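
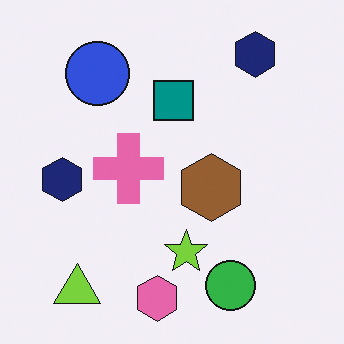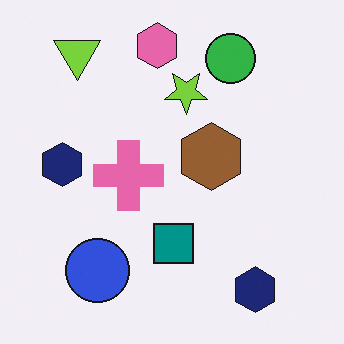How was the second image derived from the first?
It was flipped vertically (top ↔ bottom).

The pink hexagon is in the bottom of the first image and the top of the second — shapes on opposite sides of the horizontal midline have swapped in a mirror flip.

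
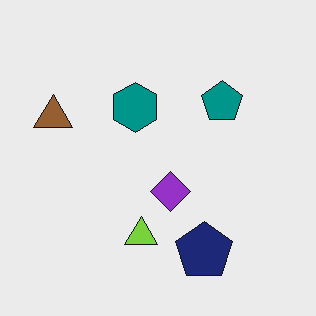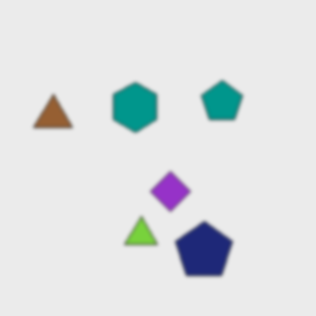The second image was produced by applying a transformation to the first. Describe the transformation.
The transformation is: lightly blurred.

Shape edges and outlines are uniformly softened across the whole image.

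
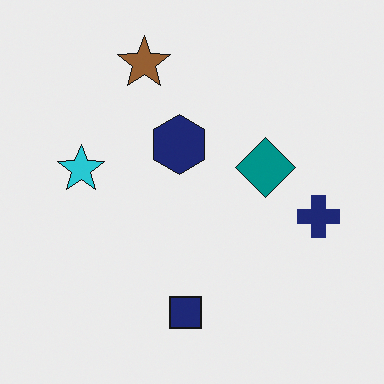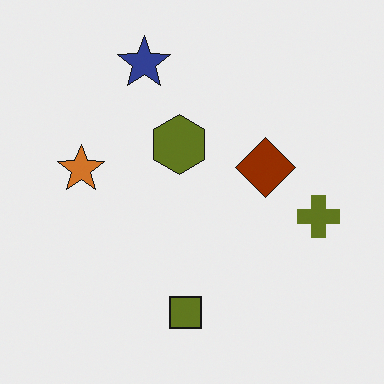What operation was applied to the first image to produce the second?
Hue-shifted through roughly half the color wheel.

Every shape's color has rotated by the same amount around the hue wheel — a uniform hue shift.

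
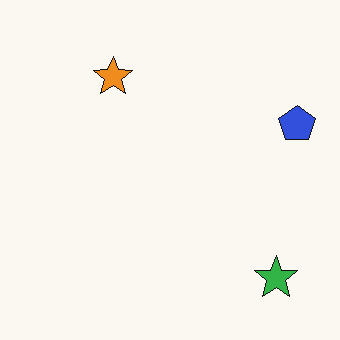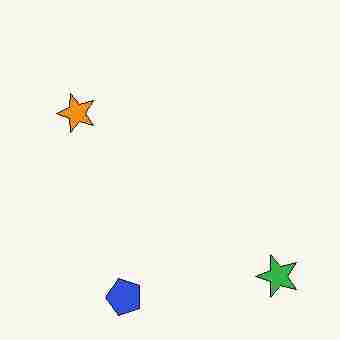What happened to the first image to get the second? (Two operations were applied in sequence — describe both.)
The second image is the first transposed (reflected across the top-left ↔ bottom-right diagonal), then degraded with heavy JPEG compression.

Shapes have swapped their row and column positions — what was in the top-right is now in the bottom-left — a diagonal reflection. Blocky 8×8 compression artifacts appear around shape edges and the flat background shows ringing — characteristic JPEG degradation.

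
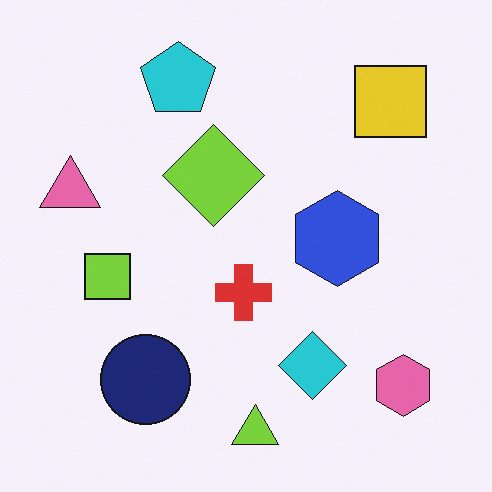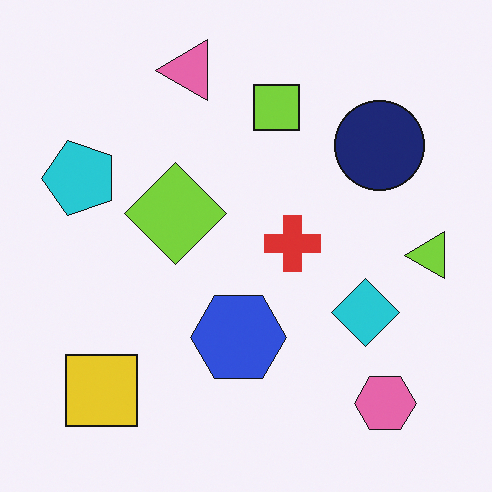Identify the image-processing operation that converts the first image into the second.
It was transposed (reflected across the top-left ↔ bottom-right diagonal).

Shapes have swapped their row and column positions — what was in the top-right is now in the bottom-left — a diagonal reflection.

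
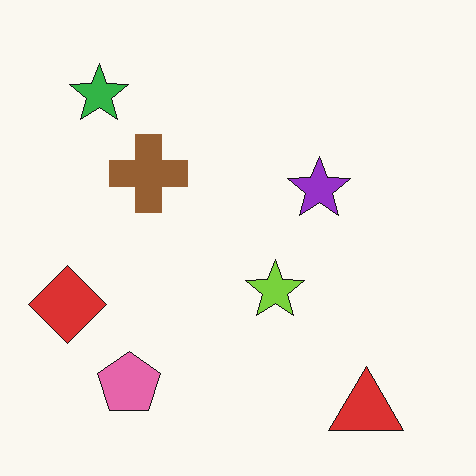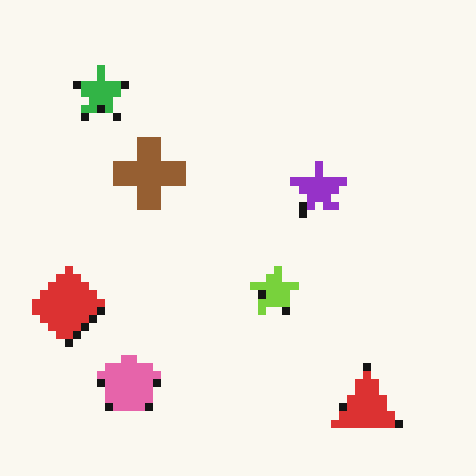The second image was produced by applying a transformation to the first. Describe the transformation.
The second image is the first pixelated into visible square blocks.

Shapes are reduced to large square blocks; fine edges and outlines are lost — a downscale-then-upscale (mosaic) effect.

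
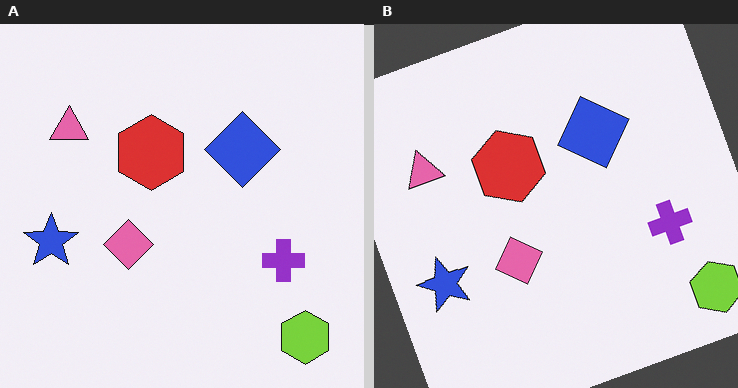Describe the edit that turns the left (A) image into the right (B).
This is the original image rotated counter-clockwise by a moderate amount.

Every shape is tilted by the same angle and the image corners show triangular fill wedges — a whole-image rotation by a non-right angle.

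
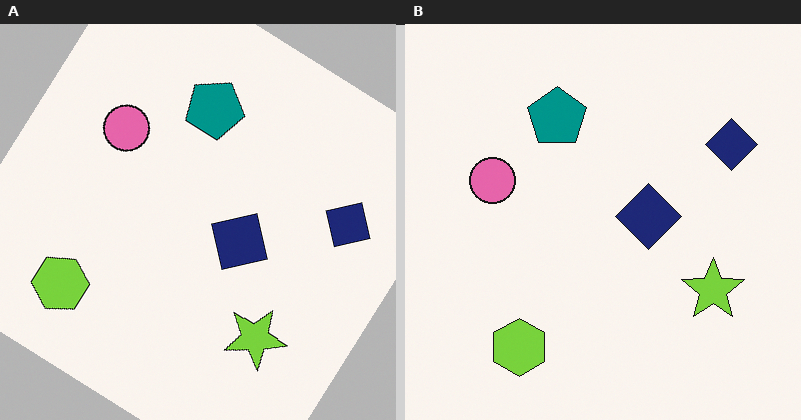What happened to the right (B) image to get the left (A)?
The transformation is: rotated clockwise by a large amount — several tens of degrees.

Every shape is tilted by the same angle and the image corners show triangular fill wedges — a whole-image rotation by a non-right angle.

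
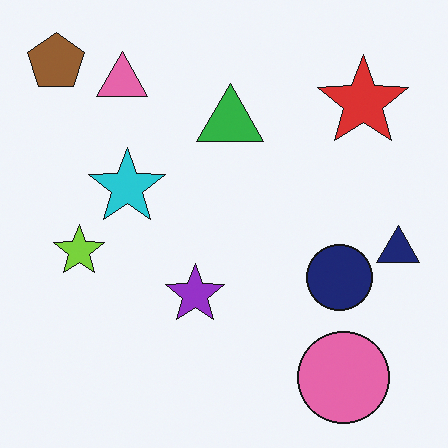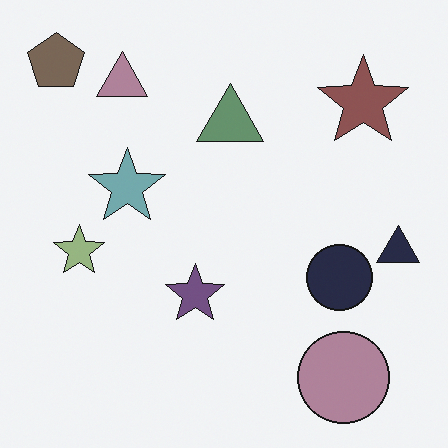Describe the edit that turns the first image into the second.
It was heavily desaturated.

All colors are more muted and greyish — a global saturation change.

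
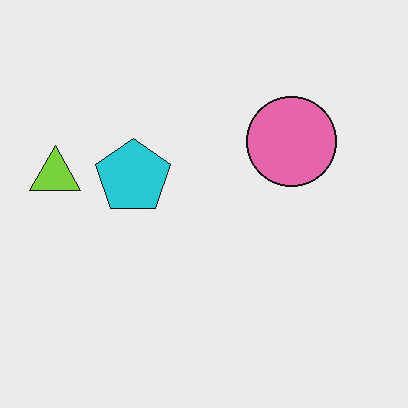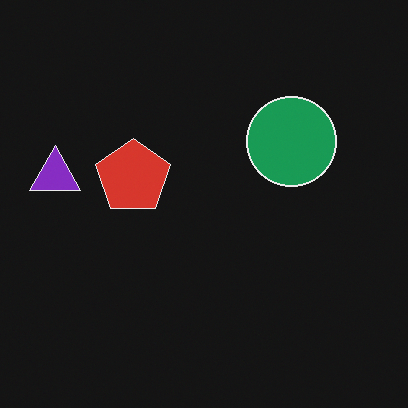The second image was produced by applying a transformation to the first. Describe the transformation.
The second image is the first color-inverted (negative).

The light background has become dark and every shape's color is its complement — a photographic negative.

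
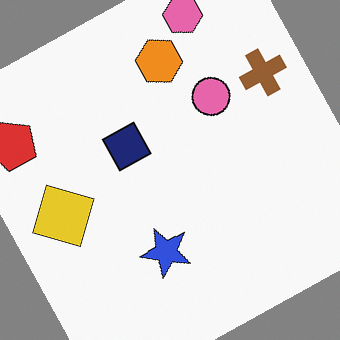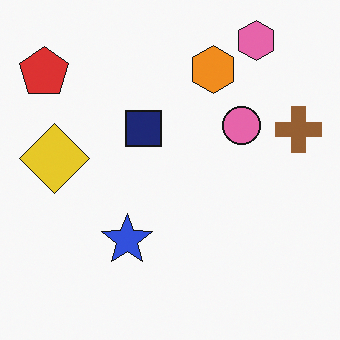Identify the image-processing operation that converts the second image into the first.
The image was rotated counter-clockwise by a moderate amount.

Every shape is tilted by the same angle and the image corners show triangular fill wedges — a whole-image rotation by a non-right angle.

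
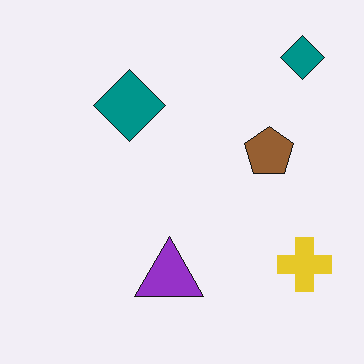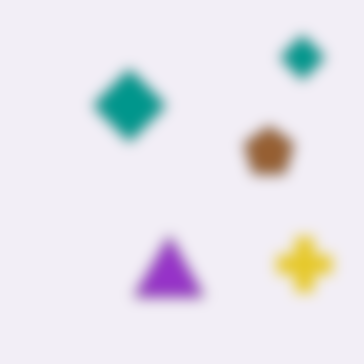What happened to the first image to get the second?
Strongly gaussian-blurred.

Shape edges and outlines are uniformly softened across the whole image.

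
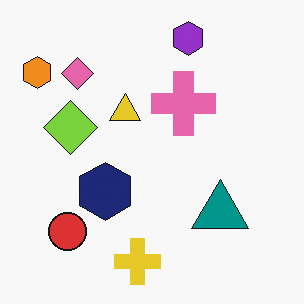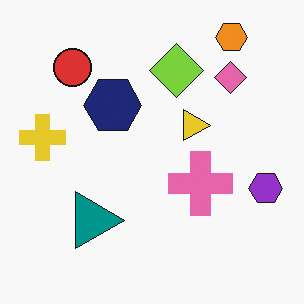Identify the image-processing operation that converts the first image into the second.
The image was rotated 90° clockwise.

The orange hexagon sits in the top-left of the first image and the top-right of the second — consistent with a whole-image 90° clockwise rotation.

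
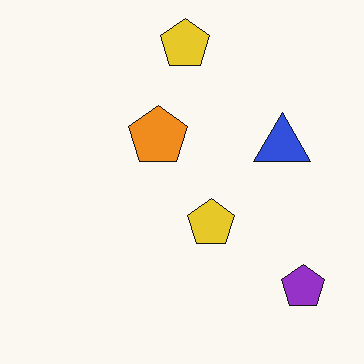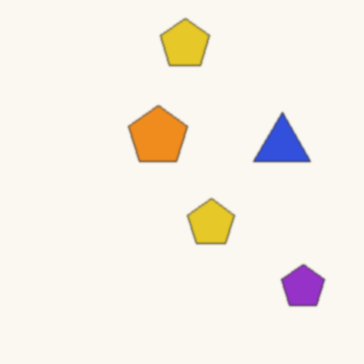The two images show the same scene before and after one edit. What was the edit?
The transformation is: given a subtle gaussian blur.

Shape edges and outlines are uniformly softened across the whole image.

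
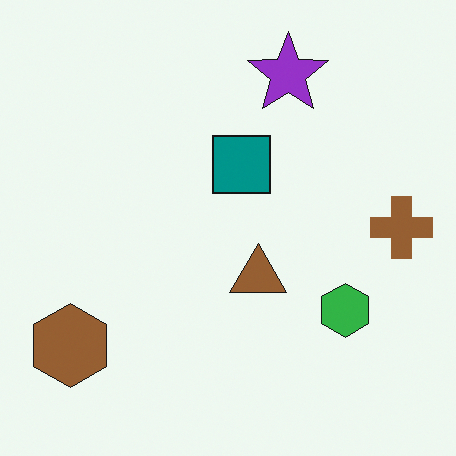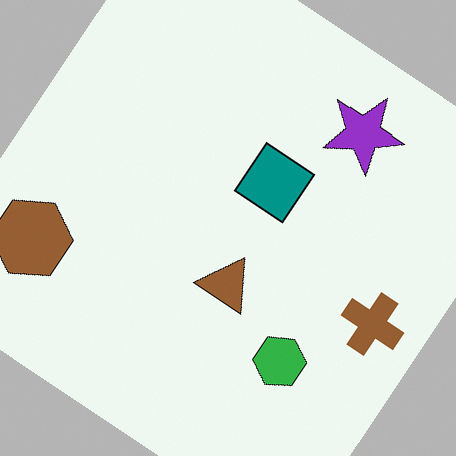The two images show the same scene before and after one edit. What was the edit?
The image was rotated clockwise by a large amount — several tens of degrees.

Every shape is tilted by the same angle and the image corners show triangular fill wedges — a whole-image rotation by a non-right angle.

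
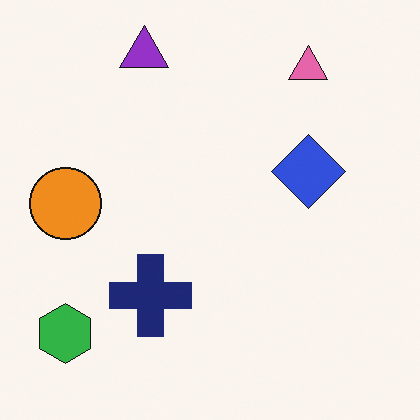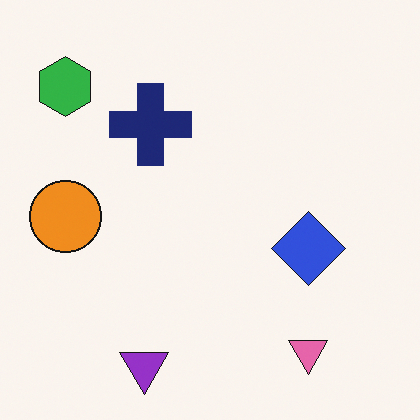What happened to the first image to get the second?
The transformation is: flipped vertically (top ↔ bottom).

The purple triangle is in the top of the first image and the bottom of the second — shapes on opposite sides of the horizontal midline have swapped in a mirror flip.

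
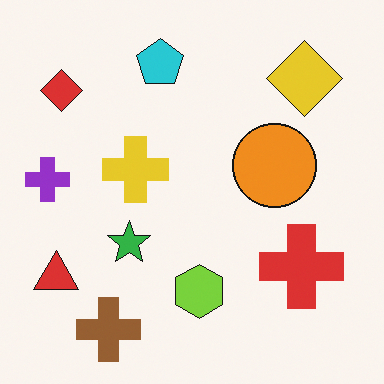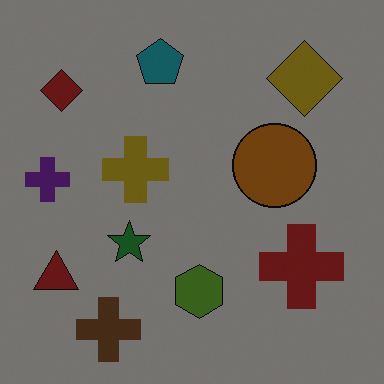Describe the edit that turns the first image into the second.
The image was noticeably darkened.

Every pixel — background and shapes alike — is uniformly darkened.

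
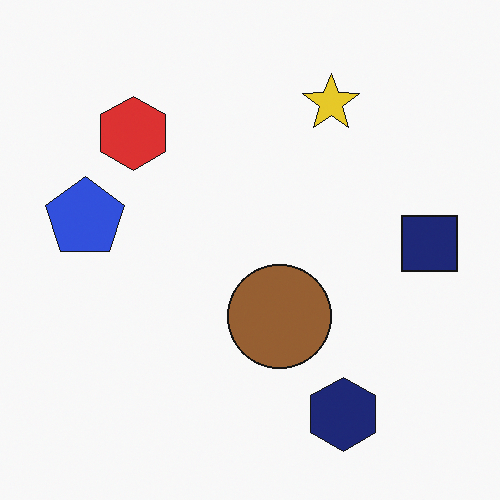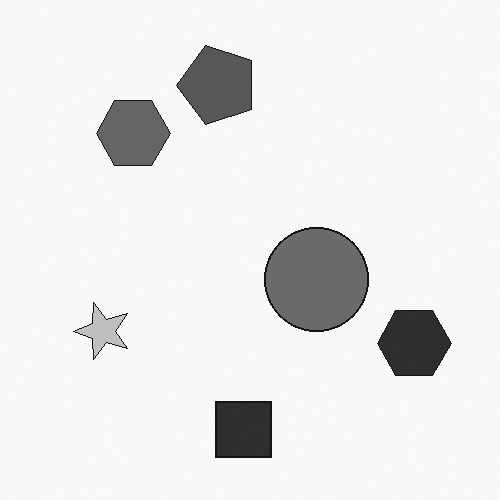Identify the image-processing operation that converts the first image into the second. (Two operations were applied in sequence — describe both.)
It was converted to grayscale, then transposed (reflected across the top-left ↔ bottom-right diagonal).

All color is removed — every shape is now a shade of grey. Shapes have swapped their row and column positions — what was in the top-right is now in the bottom-left — a diagonal reflection.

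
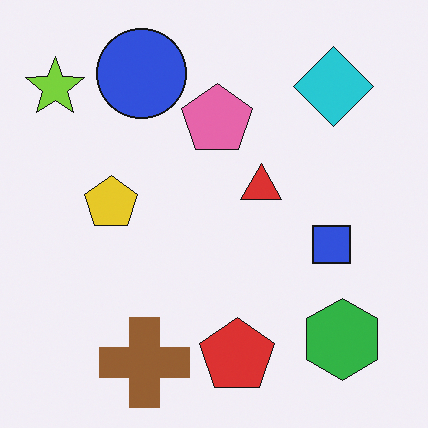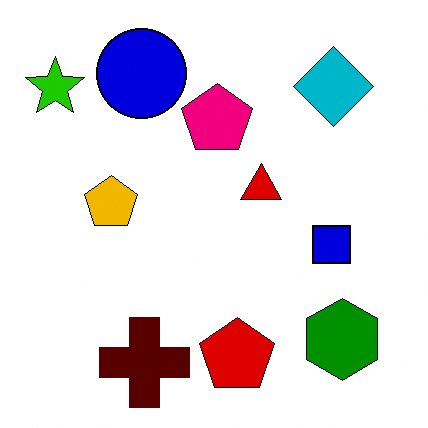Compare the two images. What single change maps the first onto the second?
The second image is the first given much higher contrast.

Tones are pushed away from mid-grey across the whole image — a global contrast change.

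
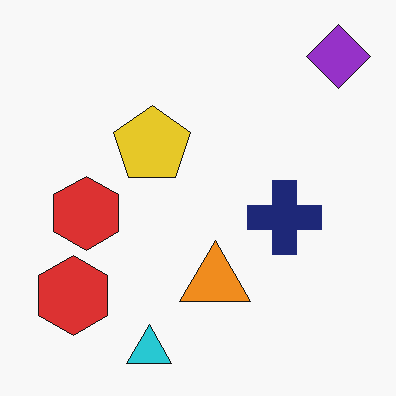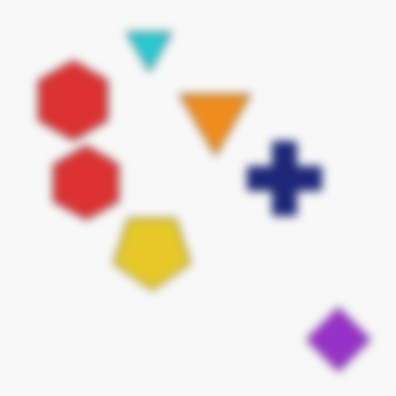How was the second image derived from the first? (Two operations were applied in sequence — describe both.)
The transformation is: flipped vertically (top ↔ bottom), then moderately blurred.

The cyan triangle is in the bottom of the first image and the top of the second — shapes on opposite sides of the horizontal midline have swapped in a mirror flip. Shape edges and outlines are uniformly softened across the whole image.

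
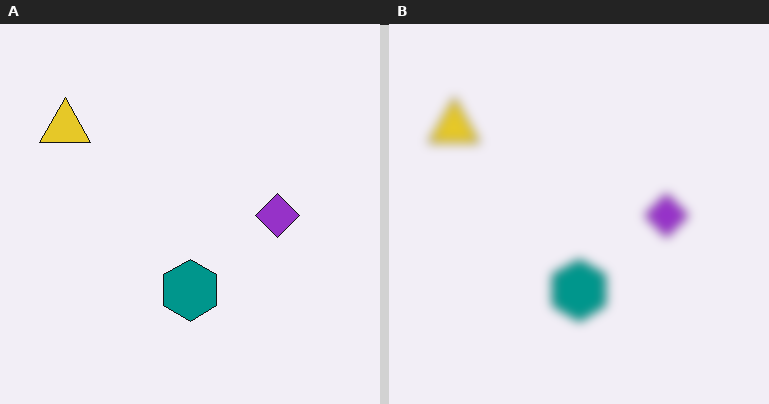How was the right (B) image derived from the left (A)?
The image was heavily blurred.

Shape edges and outlines are uniformly softened across the whole image.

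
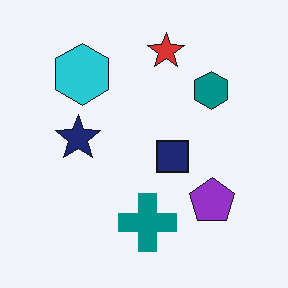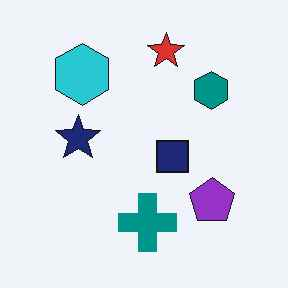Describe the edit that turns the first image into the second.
It was JPEG-compressed with visible artifacts.

Blocky 8×8 compression artifacts appear around shape edges and the flat background shows ringing — characteristic JPEG degradation.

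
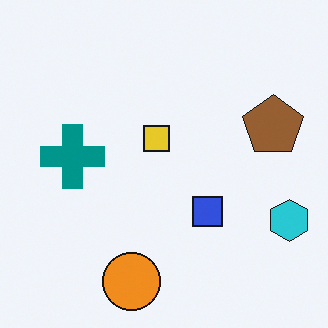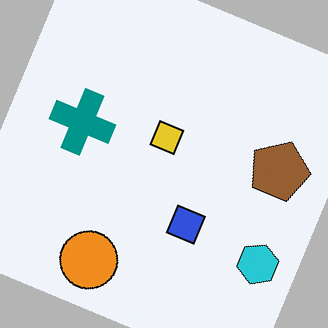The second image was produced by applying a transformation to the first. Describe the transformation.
The transformation is: rotated clockwise by a moderate amount.

Every shape is tilted by the same angle and the image corners show triangular fill wedges — a whole-image rotation by a non-right angle.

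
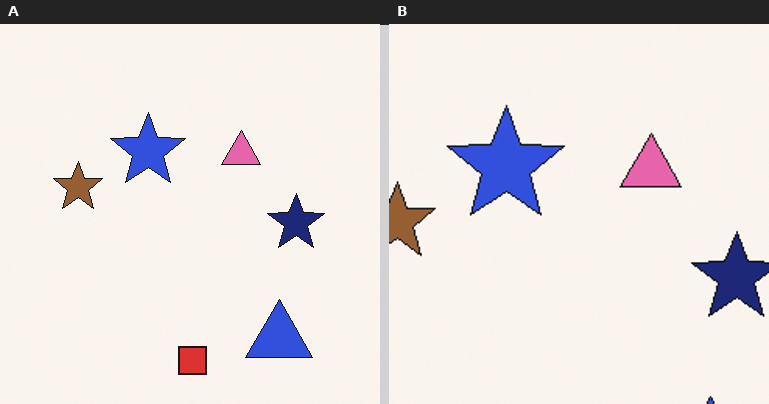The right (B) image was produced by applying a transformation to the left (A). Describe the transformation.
The transformation is: cropped slightly and scaled back up.

The visible shapes are larger and the field of view is narrower; shapes near the original edges may be partly or wholly outside the frame — a crop-and-rescale.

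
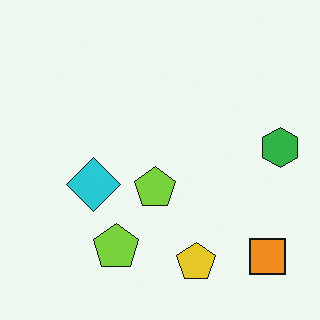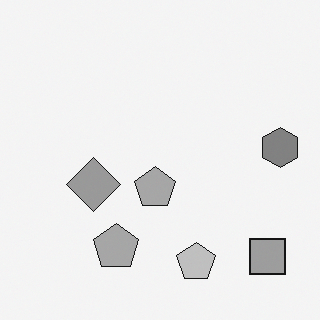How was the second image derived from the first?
The second image is the first converted to grayscale.

All color is removed — every shape is now a shade of grey.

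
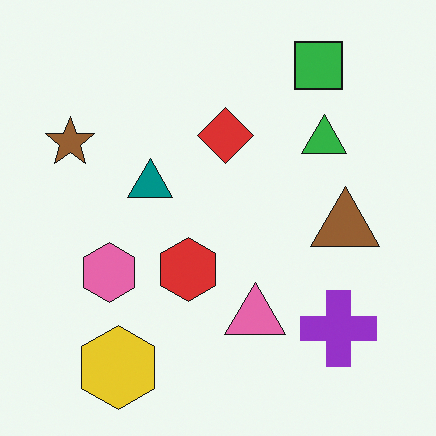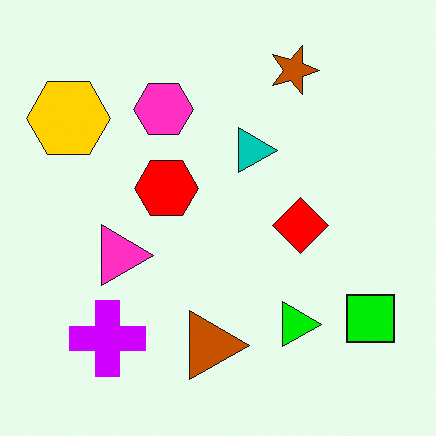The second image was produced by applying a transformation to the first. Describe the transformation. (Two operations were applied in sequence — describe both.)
The second image is the first rotated 90° clockwise, then made much more vivid (saturation change).

The green square sits in the top-right of the first image and the bottom-right of the second — consistent with a whole-image 90° clockwise rotation. All colors are more vivid — a global saturation change.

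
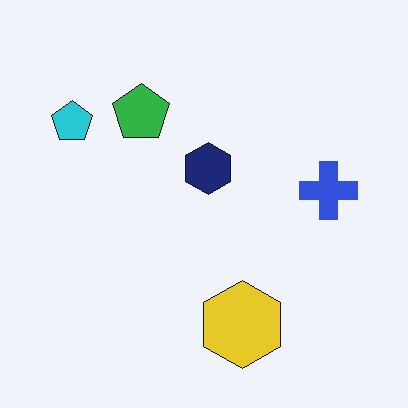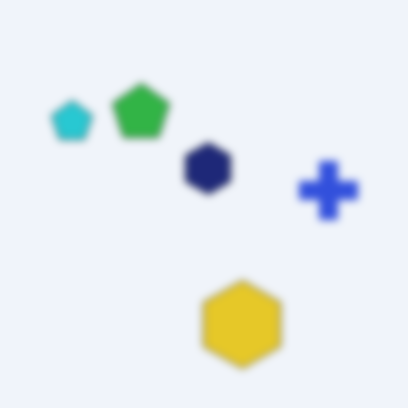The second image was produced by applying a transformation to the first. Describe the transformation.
The transformation is: moderately blurred.

Shape edges and outlines are uniformly softened across the whole image.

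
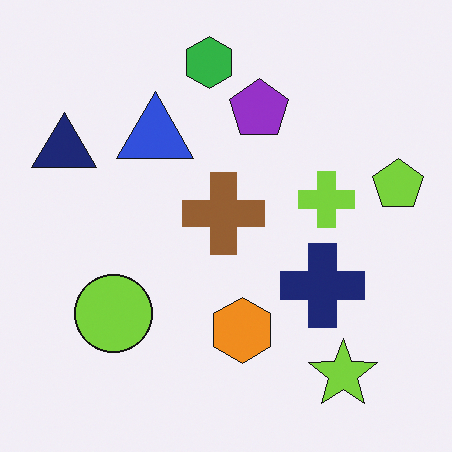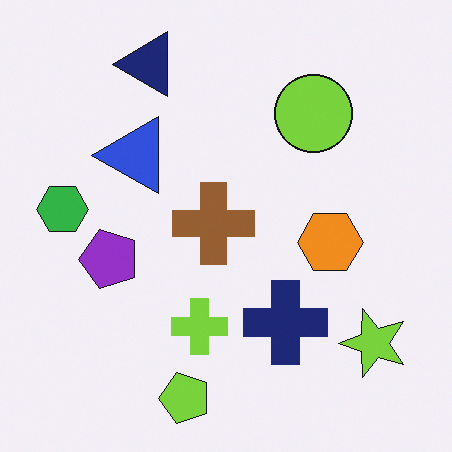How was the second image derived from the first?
The second image is the first transposed (reflected across the top-left ↔ bottom-right diagonal).

Shapes have swapped their row and column positions — what was in the top-right is now in the bottom-left — a diagonal reflection.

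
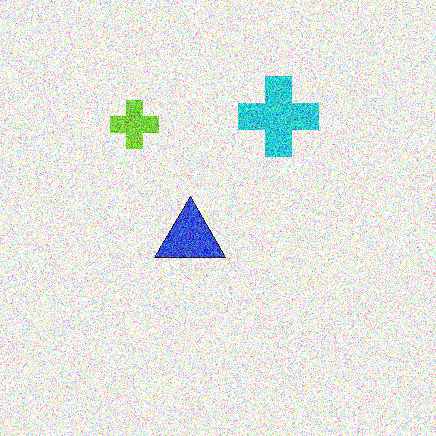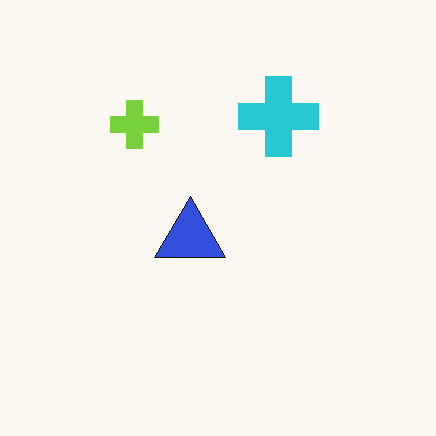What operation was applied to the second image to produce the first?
The first image is the second degraded with a thick layer of grain.

Random speckle covers the whole image, including the flat background.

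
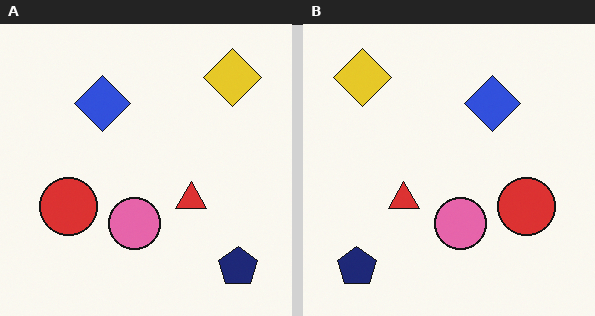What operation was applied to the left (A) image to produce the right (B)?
This is the original image flipped horizontally (left ↔ right).

The navy pentagon is in the bottom-right of the left (A) image and the bottom-left of the right (B) — shapes on opposite sides of the vertical midline have swapped in a mirror flip.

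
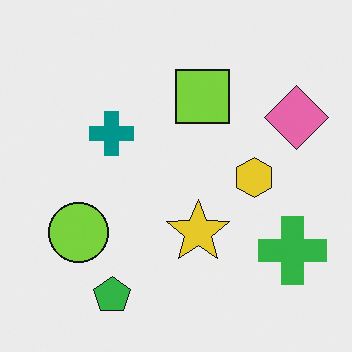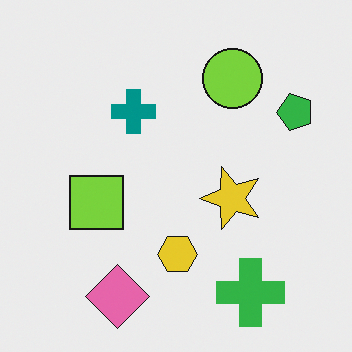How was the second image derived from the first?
The second image is the first transposed (reflected across the top-left ↔ bottom-right diagonal).

Shapes have swapped their row and column positions — what was in the top-right is now in the bottom-left — a diagonal reflection.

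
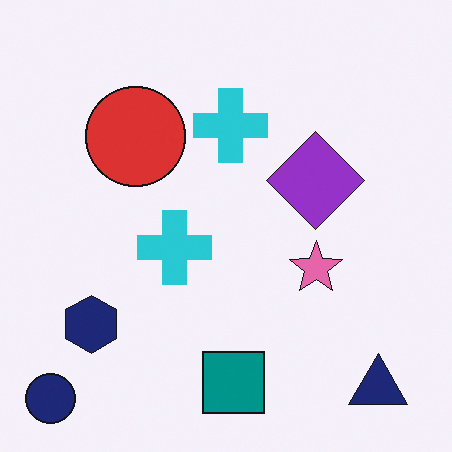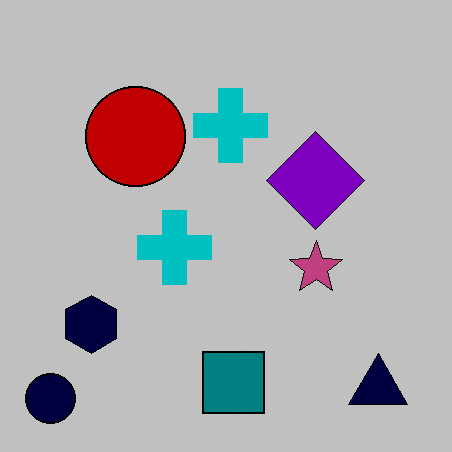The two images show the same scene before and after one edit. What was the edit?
Aggressively posterized.

Each flat color has snapped to a coarser quantized level — most visibly, the near-white background has dropped to a flat grey.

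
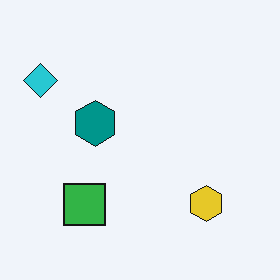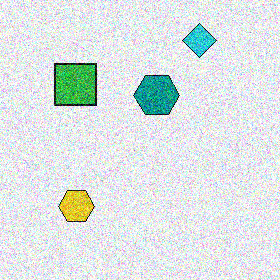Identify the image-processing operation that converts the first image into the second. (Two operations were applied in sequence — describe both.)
The second image is the first degraded with strong gaussian noise, then rotated 90° clockwise.

Random speckle covers the whole image, including the flat background. The cyan diamond sits in the top-left of the first image and the top-right of the second — consistent with a whole-image 90° clockwise rotation.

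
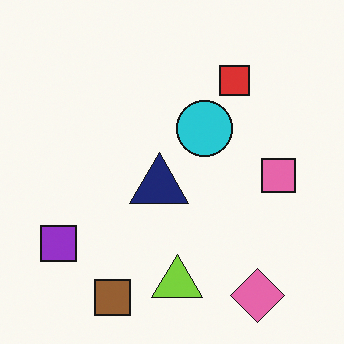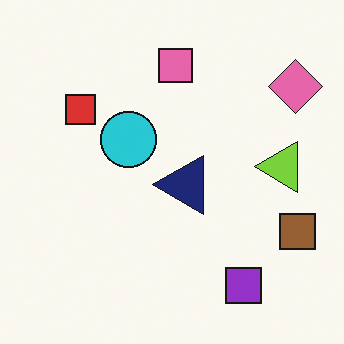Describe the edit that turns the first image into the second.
The second image is the first rotated 90° counter-clockwise.

The pink diamond sits in the bottom-right of the first image and the top-right of the second — consistent with a whole-image 90° counter-clockwise rotation.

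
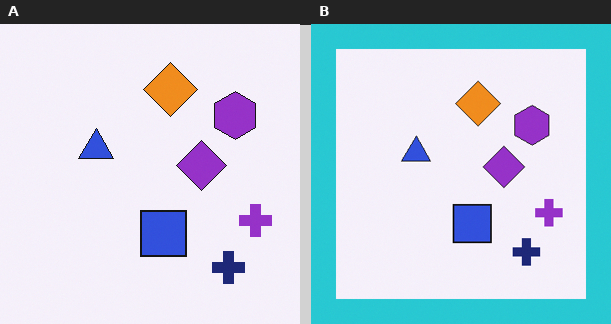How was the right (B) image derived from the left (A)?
It was framed with a cyan border.

A solid cyan frame runs around the edge of the right (B) image, with the content slightly shrunk inside it.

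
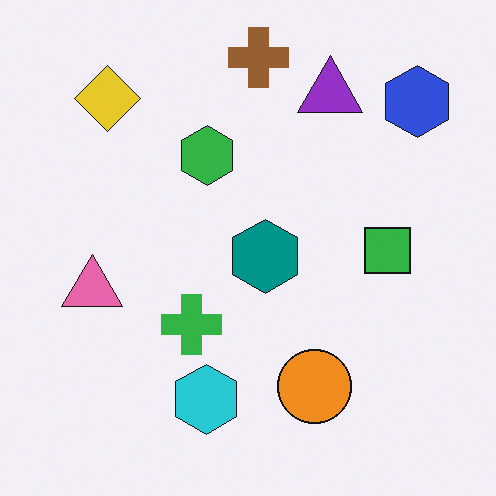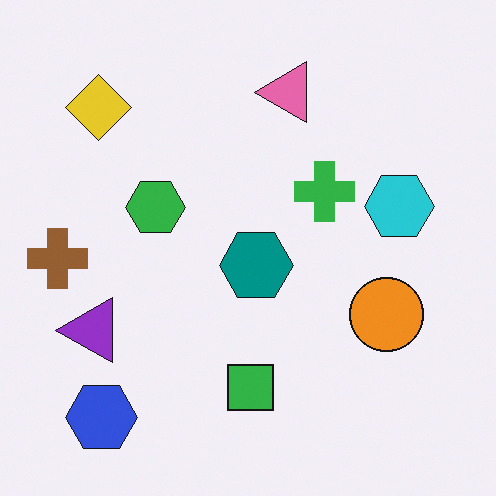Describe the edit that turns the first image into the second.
Transposed (reflected across the top-left ↔ bottom-right diagonal).

Shapes have swapped their row and column positions — what was in the top-right is now in the bottom-left — a diagonal reflection.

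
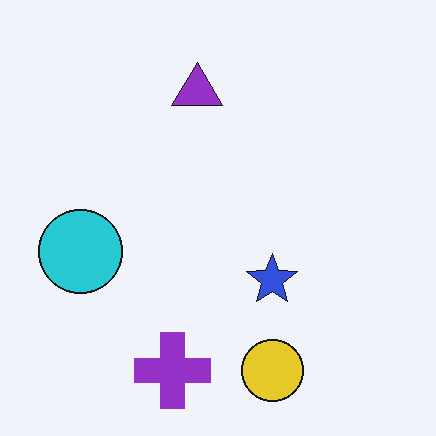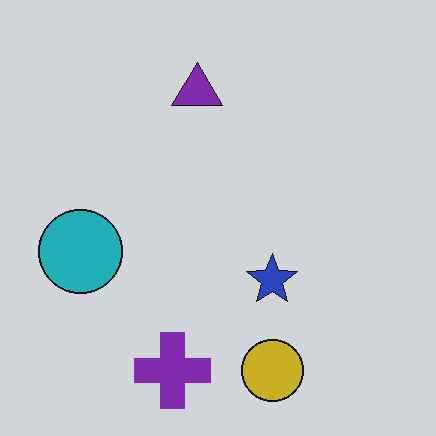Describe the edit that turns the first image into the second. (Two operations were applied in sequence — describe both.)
The second image is the first darkened a little, then given moderate JPEG compression.

Every pixel — background and shapes alike — is uniformly darkened. Blocky 8×8 compression artifacts appear around shape edges and the flat background shows ringing — characteristic JPEG degradation.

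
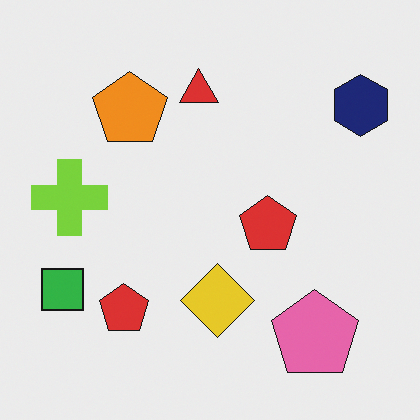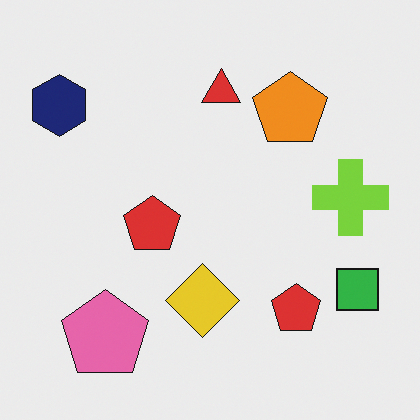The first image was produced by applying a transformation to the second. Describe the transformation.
The first image is the second flipped horizontally (left ↔ right).

The navy hexagon is in the top-left of the second image and the top-right of the first — shapes on opposite sides of the vertical midline have swapped in a mirror flip.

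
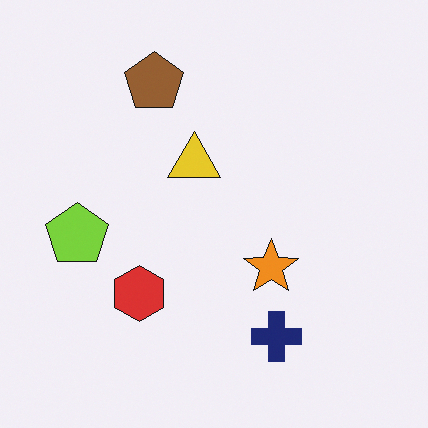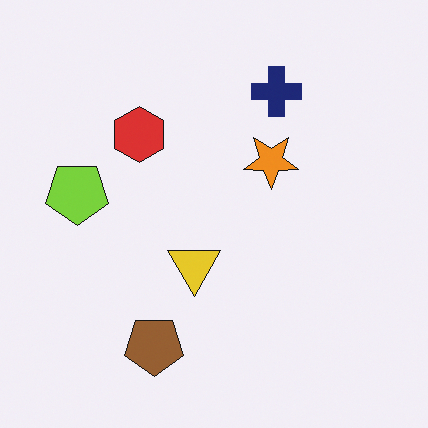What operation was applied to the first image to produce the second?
Flipped vertically (top ↔ bottom).

The brown pentagon is in the top of the first image and the bottom of the second — shapes on opposite sides of the horizontal midline have swapped in a mirror flip.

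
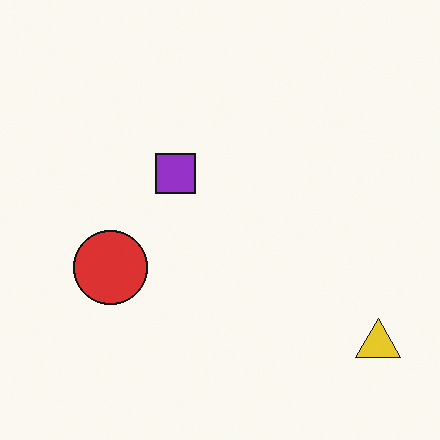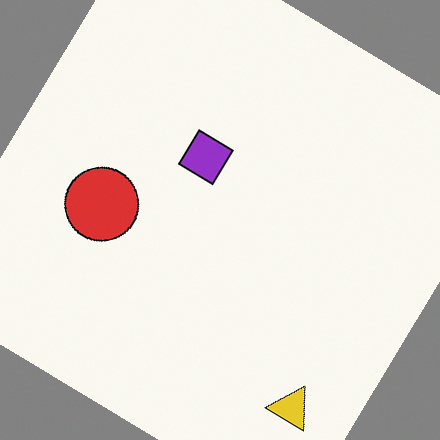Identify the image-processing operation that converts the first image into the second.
Rotated clockwise by a large amount — several tens of degrees.

Every shape is tilted by the same angle and the image corners show triangular fill wedges — a whole-image rotation by a non-right angle.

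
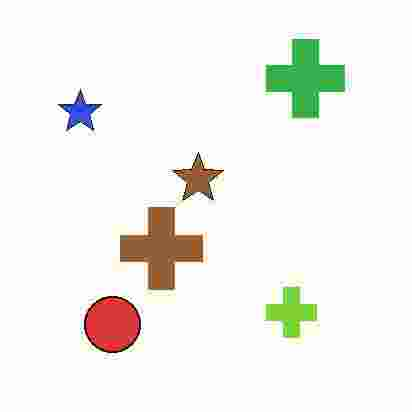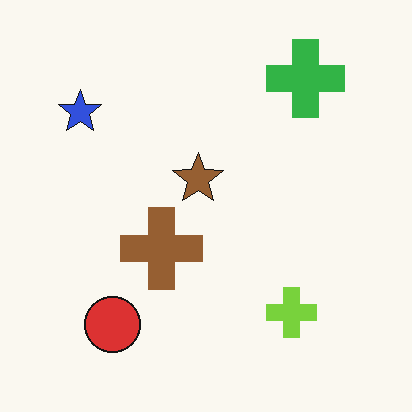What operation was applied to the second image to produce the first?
This is the original image heavily JPEG-compressed with obvious blocking artifacts.

Blocky 8×8 compression artifacts appear around shape edges and the flat background shows ringing — characteristic JPEG degradation.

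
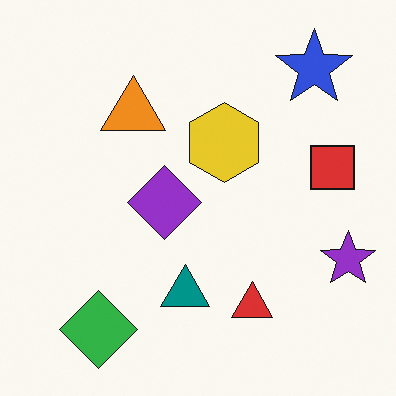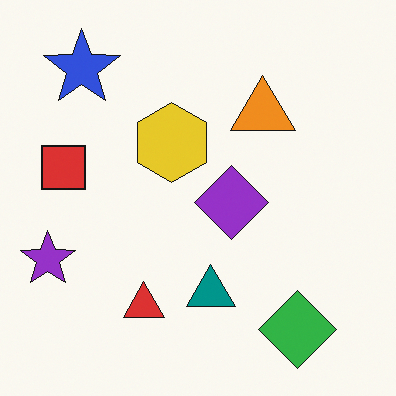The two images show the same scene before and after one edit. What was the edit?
The transformation is: flipped horizontally (left ↔ right).

The purple star is in the right of the first image and the left of the second — shapes on opposite sides of the vertical midline have swapped in a mirror flip.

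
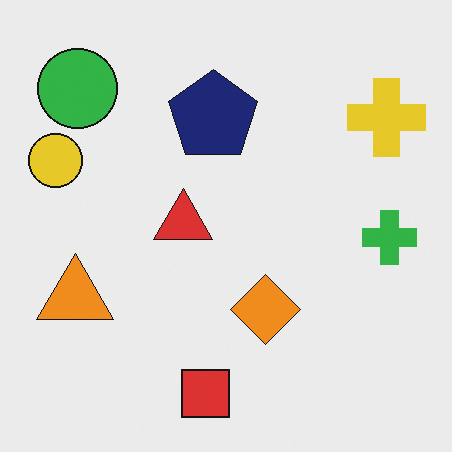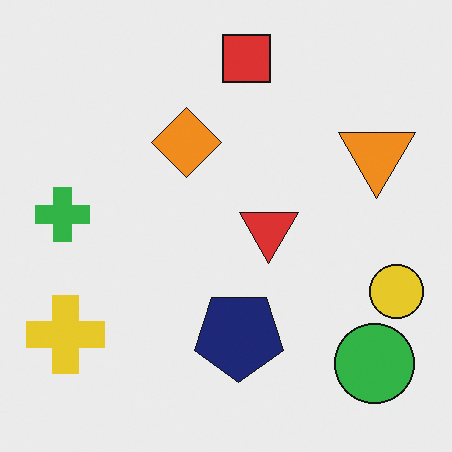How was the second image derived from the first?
It was rotated 180°.

The green circle sits in the top-left of the first image and the bottom-right of the second — consistent with a whole-image 180° rotation.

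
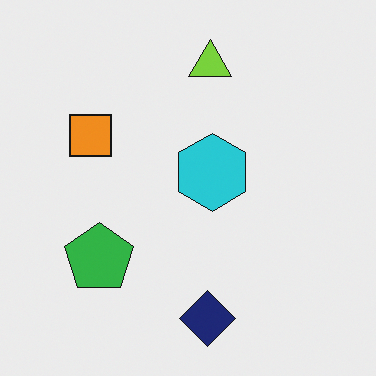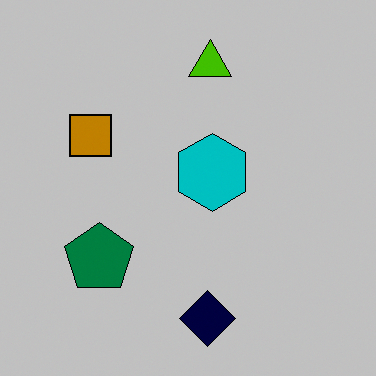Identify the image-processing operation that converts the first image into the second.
The second image is the first aggressively posterized.

Each flat color has snapped to a coarser quantized level — most visibly, the near-white background has dropped to a flat grey.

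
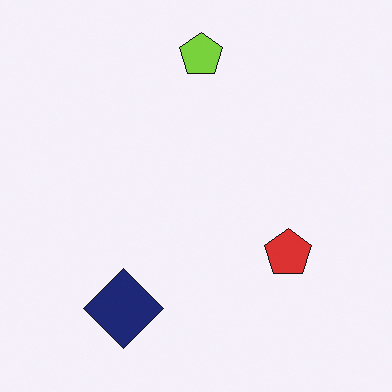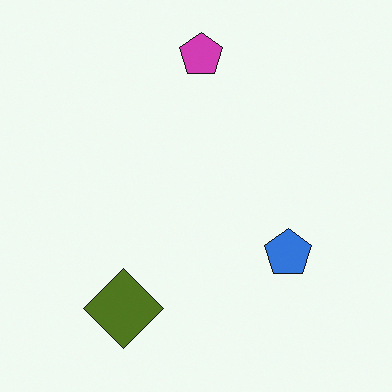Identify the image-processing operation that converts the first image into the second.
Hue-shifted by a large amount.

Every shape's color has rotated by the same amount around the hue wheel — a uniform hue shift.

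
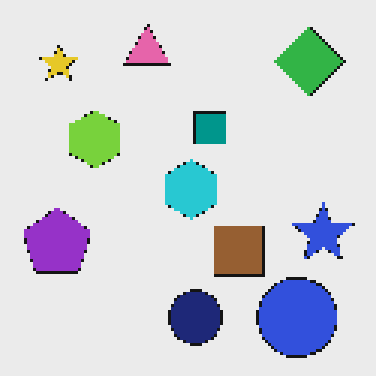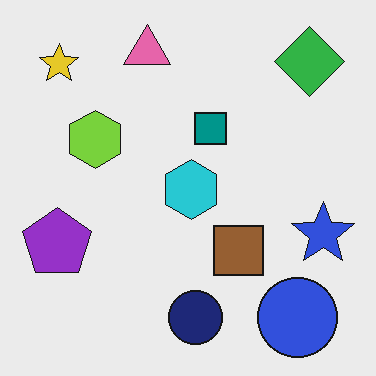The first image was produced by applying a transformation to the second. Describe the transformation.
It was lightly pixelated (a mild mosaic effect).

Shapes are reduced to large square blocks; fine edges and outlines are lost — a downscale-then-upscale (mosaic) effect.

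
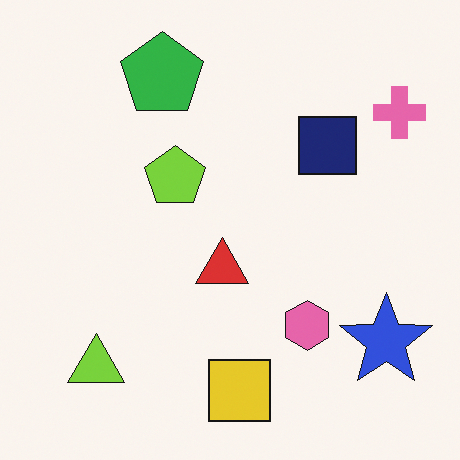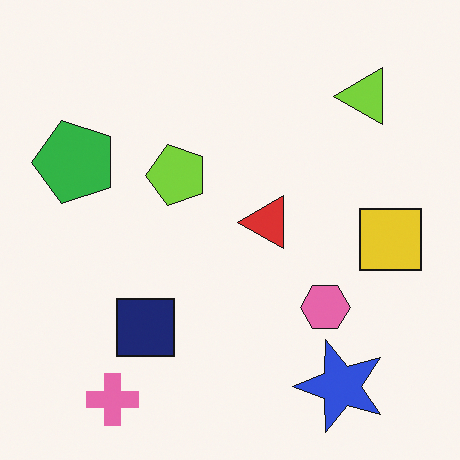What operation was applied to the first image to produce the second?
The transformation is: transposed (reflected across the top-left ↔ bottom-right diagonal).

Shapes have swapped their row and column positions — what was in the top-right is now in the bottom-left — a diagonal reflection.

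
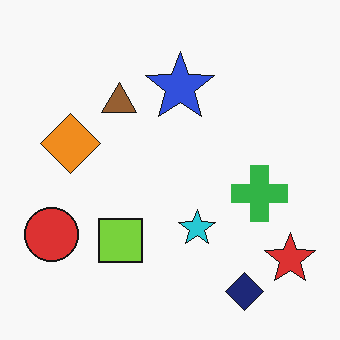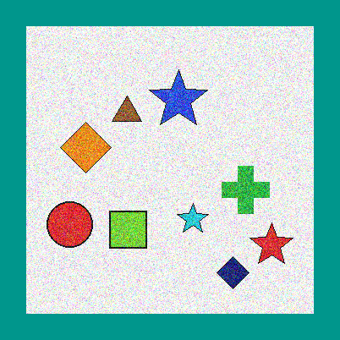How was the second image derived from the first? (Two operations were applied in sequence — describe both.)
The transformation is: degraded with a thick layer of grain, then framed with a teal border.

Random speckle covers the whole image, including the flat background. A solid teal frame runs around the edge of the second image, with the content slightly shrunk inside it.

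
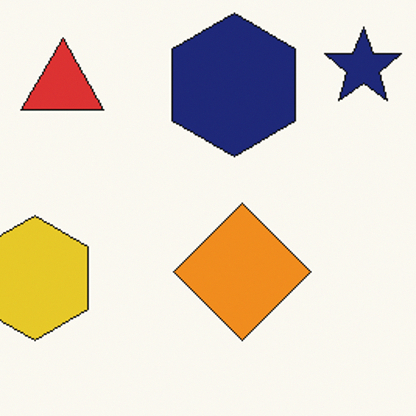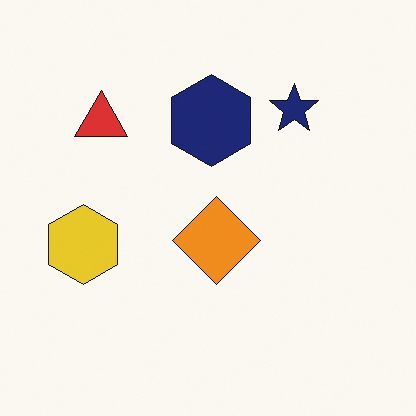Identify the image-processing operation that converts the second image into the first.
The image was cropped to a modestly smaller region and rescaled.

The visible shapes are larger and the field of view is narrower; shapes near the original edges may be partly or wholly outside the frame — a crop-and-rescale.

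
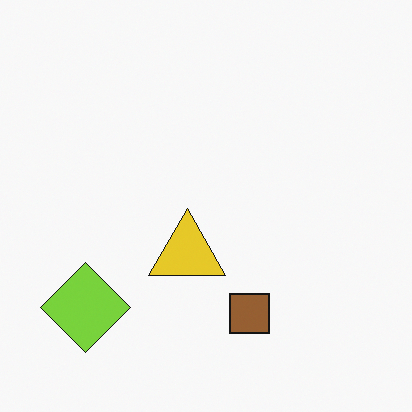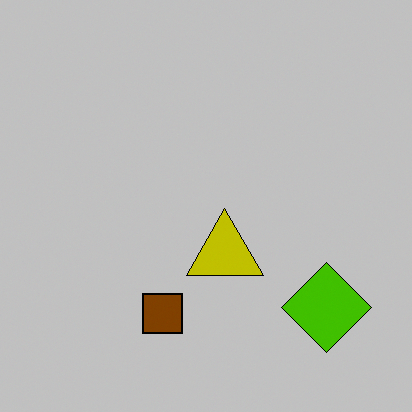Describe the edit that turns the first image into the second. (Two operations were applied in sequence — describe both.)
Aggressively posterized, then flipped horizontally (left ↔ right).

Each flat color has snapped to a coarser quantized level — most visibly, the near-white background has dropped to a flat grey. The lime diamond is in the bottom-left of the first image and the bottom-right of the second — shapes on opposite sides of the vertical midline have swapped in a mirror flip.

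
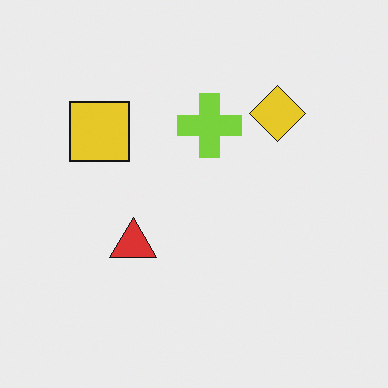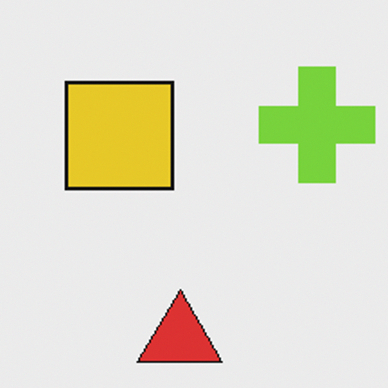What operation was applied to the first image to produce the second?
It was cropped to a noticeably smaller region and rescaled.

The visible shapes are larger and the field of view is narrower; shapes near the original edges may be partly or wholly outside the frame — a crop-and-rescale.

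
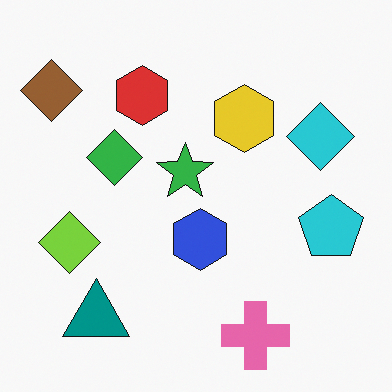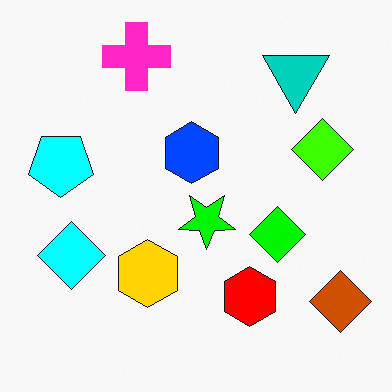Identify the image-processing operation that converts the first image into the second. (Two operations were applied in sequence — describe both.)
The transformation is: heavily oversaturated, then rotated 180°.

All colors are more vivid — a global saturation change. The brown diamond sits in the top-left of the first image and the bottom-right of the second — consistent with a whole-image 180° rotation.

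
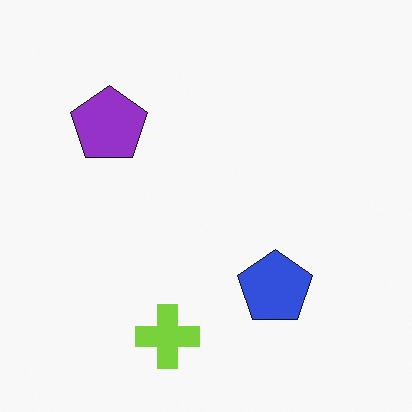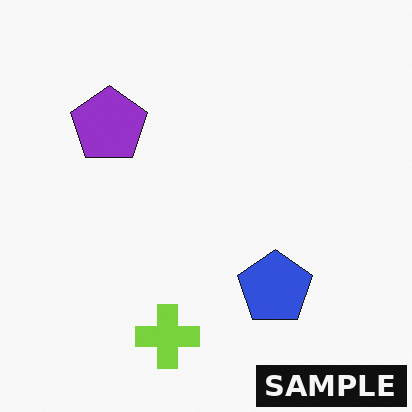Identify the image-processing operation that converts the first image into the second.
This is the original image watermarked with the text "SAMPLE" in the lower-right corner.

A dark label reading "SAMPLE" appears in the lower-right corner.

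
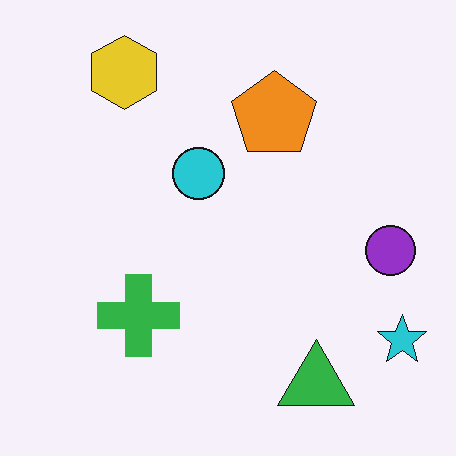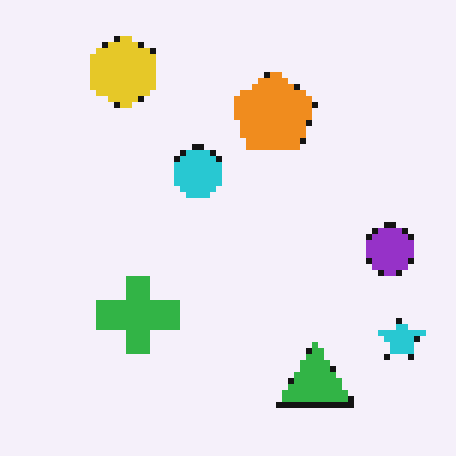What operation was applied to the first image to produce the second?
Pixelated into visible square blocks.

Shapes are reduced to large square blocks; fine edges and outlines are lost — a downscale-then-upscale (mosaic) effect.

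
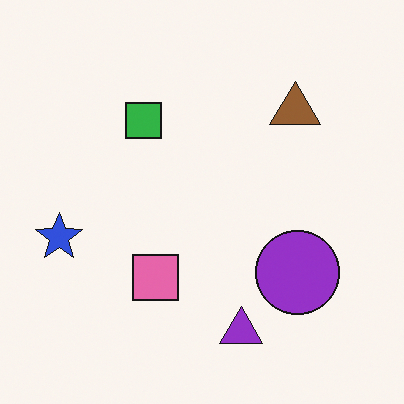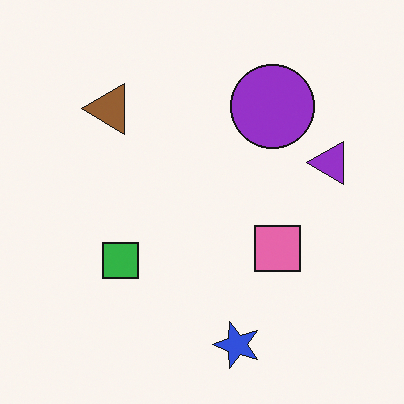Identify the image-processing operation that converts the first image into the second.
The image was rotated 90° counter-clockwise.

The blue star sits in the left of the first image and the bottom of the second — consistent with a whole-image 90° counter-clockwise rotation.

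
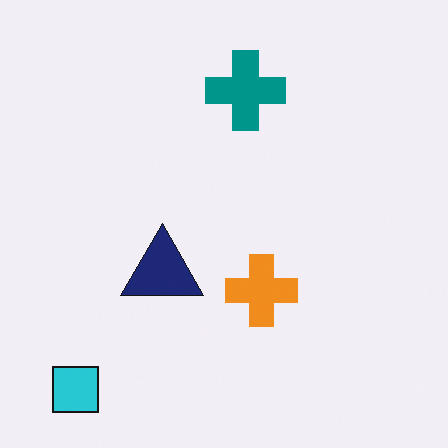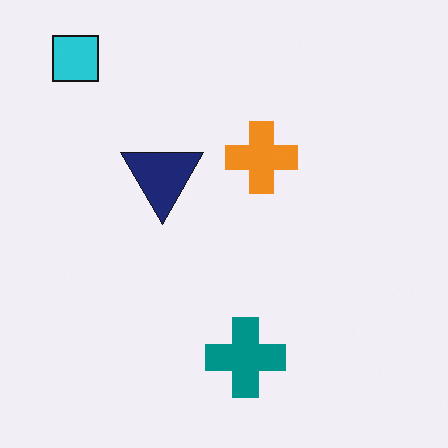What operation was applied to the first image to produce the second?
The transformation is: flipped vertically (top ↔ bottom).

The cyan square is in the bottom-left of the first image and the top-left of the second — shapes on opposite sides of the horizontal midline have swapped in a mirror flip.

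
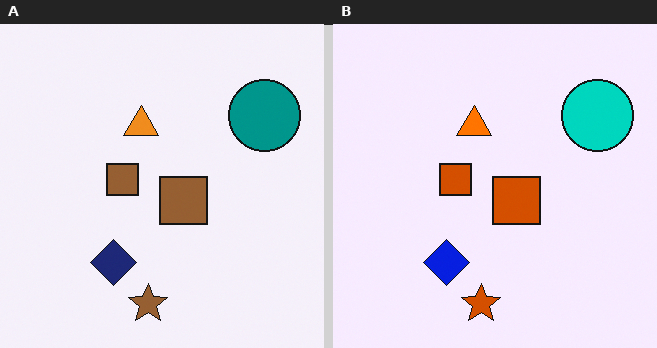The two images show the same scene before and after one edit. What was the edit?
Made much more vivid (saturation change).

All colors are more vivid — a global saturation change.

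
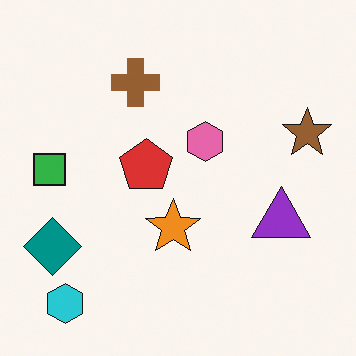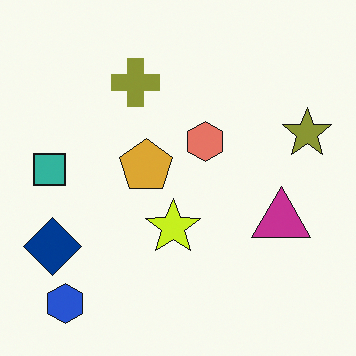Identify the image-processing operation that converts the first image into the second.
The second image is the first hue-shifted by a small amount.

Every shape's color has rotated by the same amount around the hue wheel — a uniform hue shift.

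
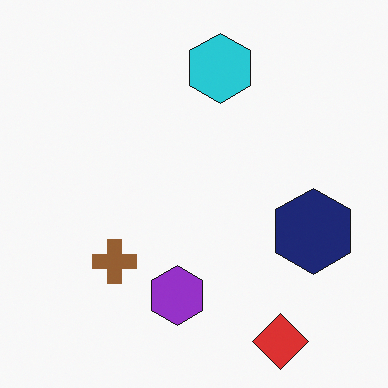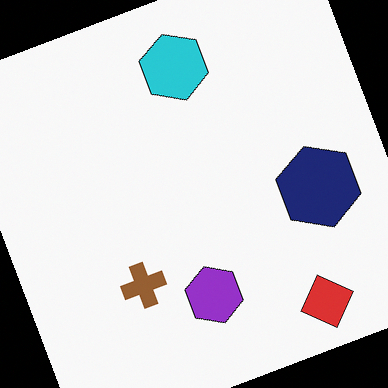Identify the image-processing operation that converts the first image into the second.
It was rotated counter-clockwise by a clearly visible amount.

Every shape is tilted by the same angle and the image corners show triangular fill wedges — a whole-image rotation by a non-right angle.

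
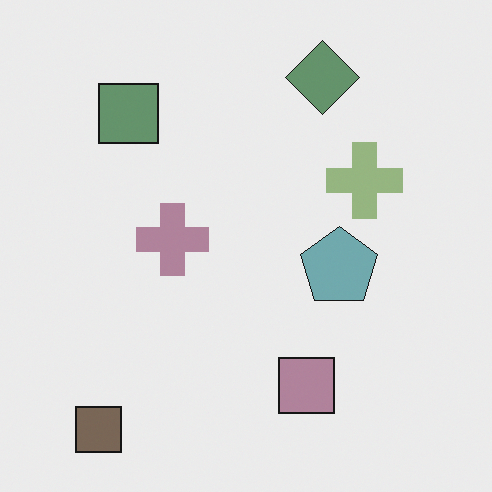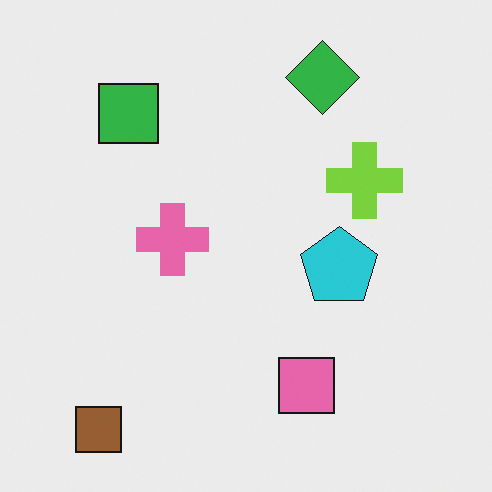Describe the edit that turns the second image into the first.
The image was heavily desaturated.

All colors are more muted and greyish — a global saturation change.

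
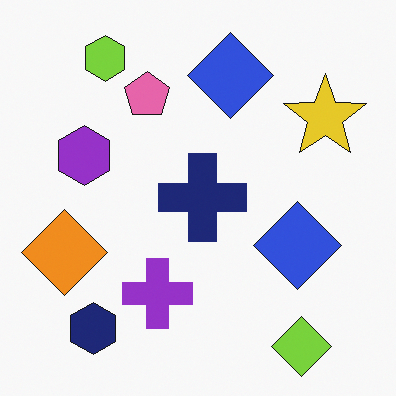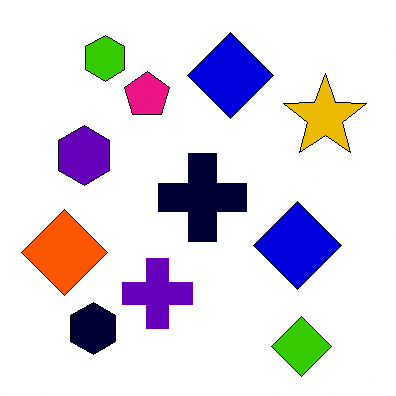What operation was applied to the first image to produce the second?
The image was given much higher contrast.

Tones are pushed away from mid-grey across the whole image — a global contrast change.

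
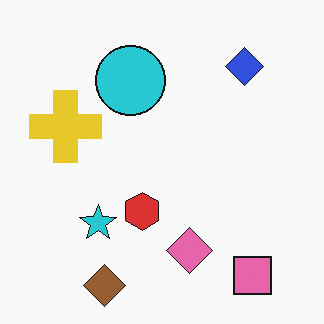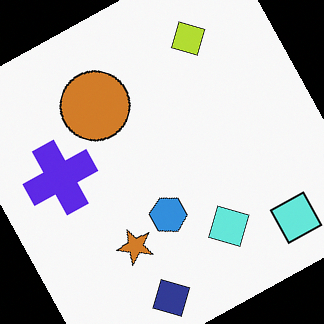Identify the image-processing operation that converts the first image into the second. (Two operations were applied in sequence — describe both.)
The image was hue-shifted by a large amount, then rotated counter-clockwise by a clearly visible amount.

Every shape's color has rotated by the same amount around the hue wheel — a uniform hue shift. Every shape is tilted by the same angle and the image corners show triangular fill wedges — a whole-image rotation by a non-right angle.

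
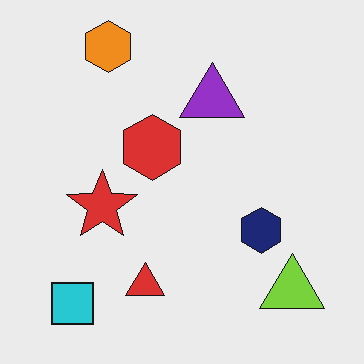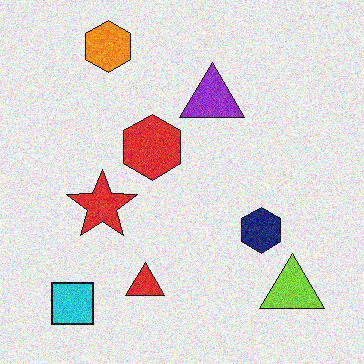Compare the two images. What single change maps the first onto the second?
Degraded with moderate additive noise.

Random speckle covers the whole image, including the flat background.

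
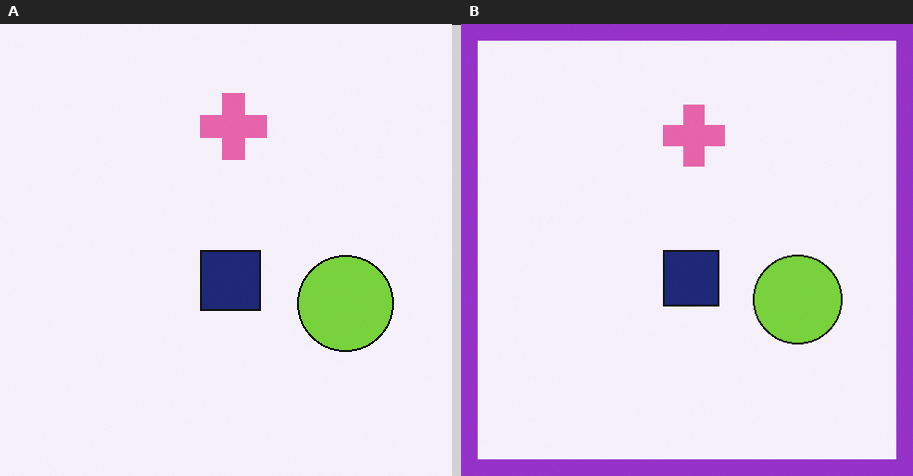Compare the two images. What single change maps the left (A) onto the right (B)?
This is the original image framed with a purple border.

A solid purple frame runs around the edge of the right (B) image, with the content slightly shrunk inside it.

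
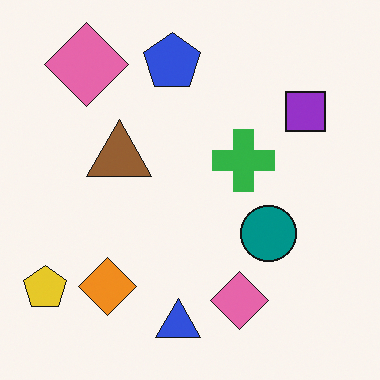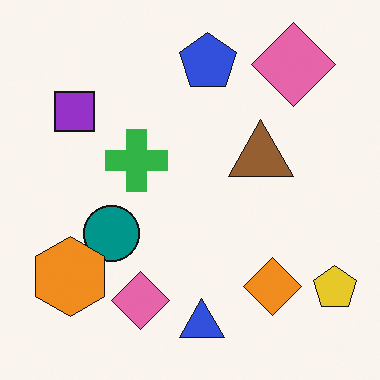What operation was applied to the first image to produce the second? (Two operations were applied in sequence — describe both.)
Flipped horizontally (left ↔ right), then overlaid with an additional orange hexagon.

The yellow pentagon is in the bottom-left of the first image and the bottom-right of the second — shapes on opposite sides of the vertical midline have swapped in a mirror flip. An orange hexagon appears in the second image that is absent from the first.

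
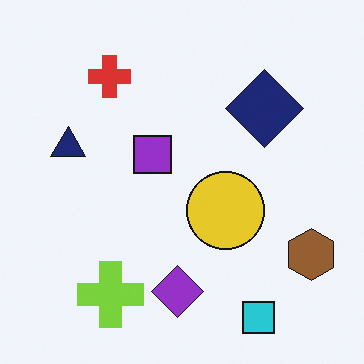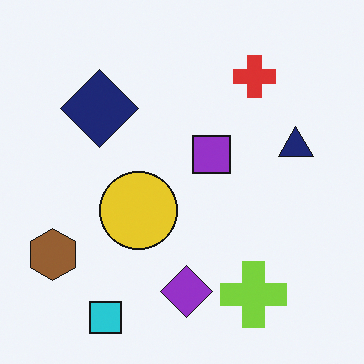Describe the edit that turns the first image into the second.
This is the original image flipped horizontally (left ↔ right).

The brown hexagon is in the bottom-right of the first image and the bottom-left of the second — shapes on opposite sides of the vertical midline have swapped in a mirror flip.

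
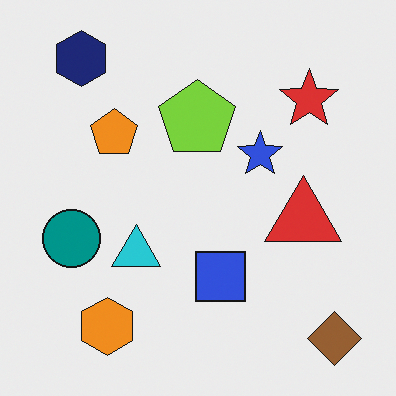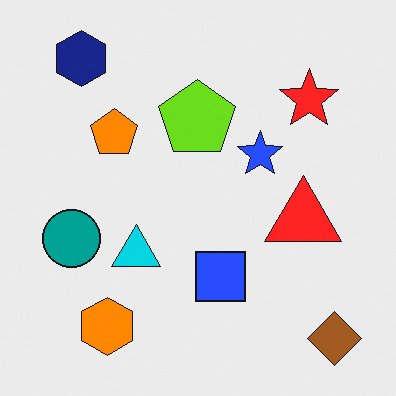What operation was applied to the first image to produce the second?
This is the original image slightly oversaturated.

All colors are more vivid — a global saturation change.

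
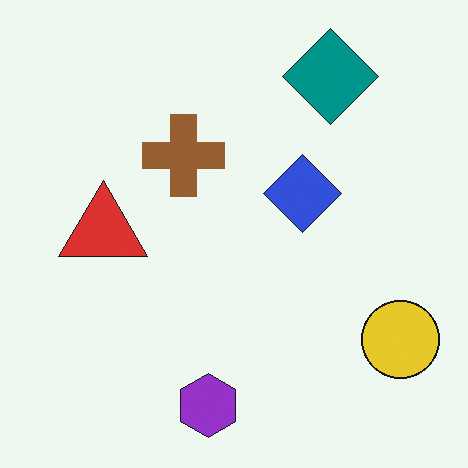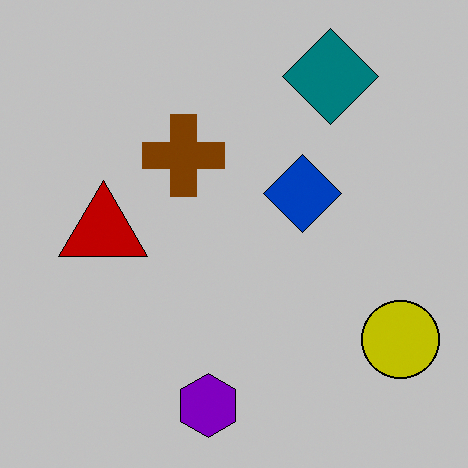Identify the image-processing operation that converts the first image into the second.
The second image is the first aggressively posterized.

Each flat color has snapped to a coarser quantized level — most visibly, the near-white background has dropped to a flat grey.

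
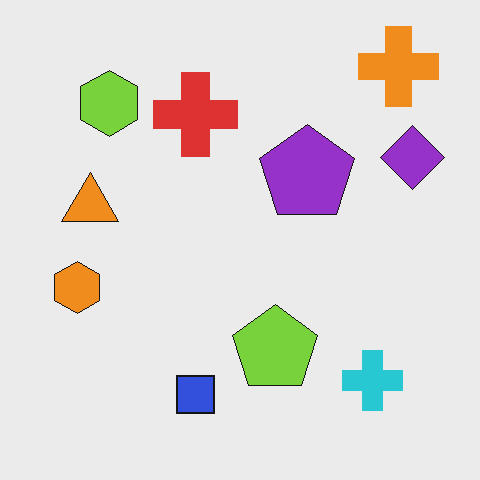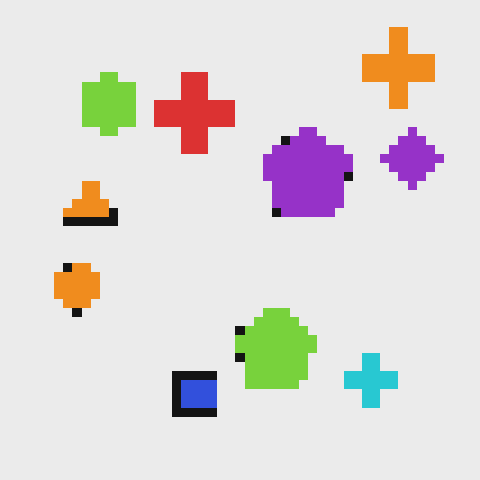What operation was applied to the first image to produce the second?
The transformation is: coarsely pixelated.

Shapes are reduced to large square blocks; fine edges and outlines are lost — a downscale-then-upscale (mosaic) effect.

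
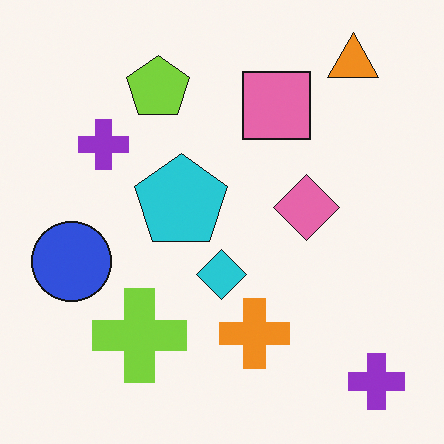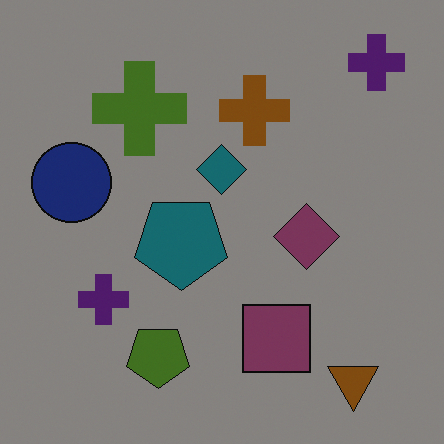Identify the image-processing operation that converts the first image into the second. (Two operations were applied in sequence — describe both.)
Flipped vertically (top ↔ bottom), then substantially darkened.

The orange triangle is in the top-right of the first image and the bottom-right of the second — shapes on opposite sides of the horizontal midline have swapped in a mirror flip. Every pixel — background and shapes alike — is uniformly darkened.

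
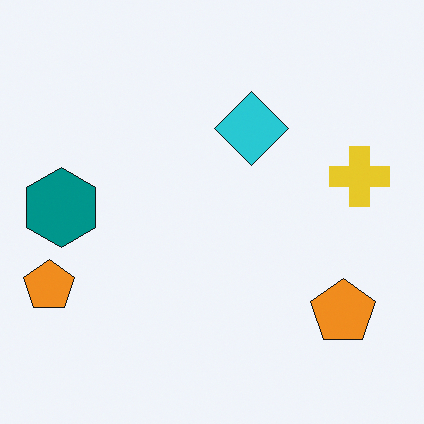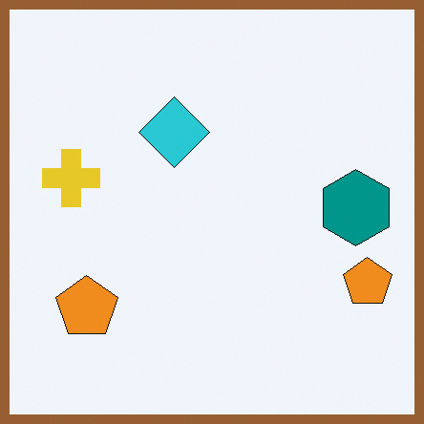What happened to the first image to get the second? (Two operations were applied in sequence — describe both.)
Flipped horizontally (left ↔ right), then framed with a brown border.

The teal hexagon is in the left of the first image and the right of the second — shapes on opposite sides of the vertical midline have swapped in a mirror flip. A solid brown frame runs around the edge of the second image, with the content slightly shrunk inside it.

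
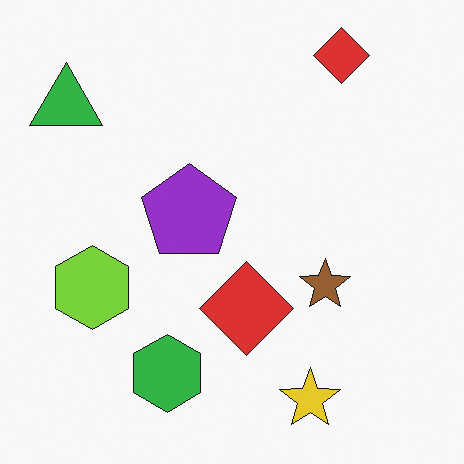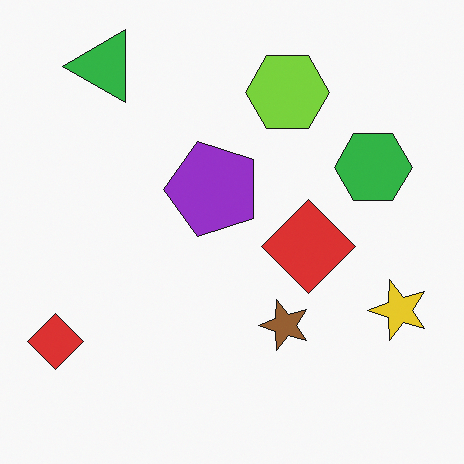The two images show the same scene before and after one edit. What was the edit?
The transformation is: transposed (reflected across the top-left ↔ bottom-right diagonal).

Shapes have swapped their row and column positions — what was in the top-right is now in the bottom-left — a diagonal reflection.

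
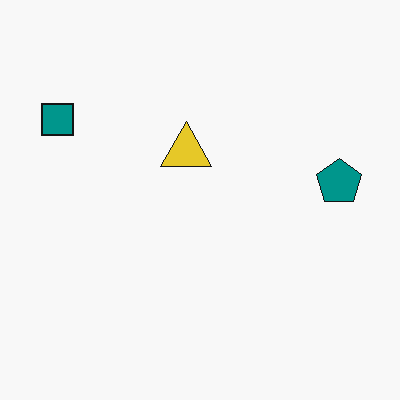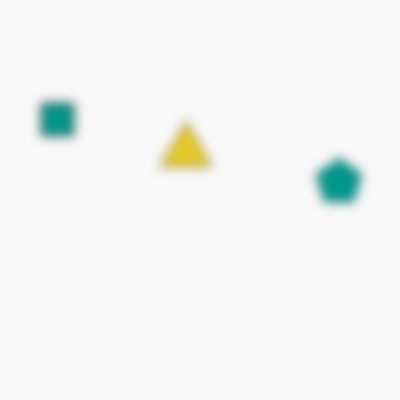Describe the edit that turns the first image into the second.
The image was heavily blurred.

Shape edges and outlines are uniformly softened across the whole image.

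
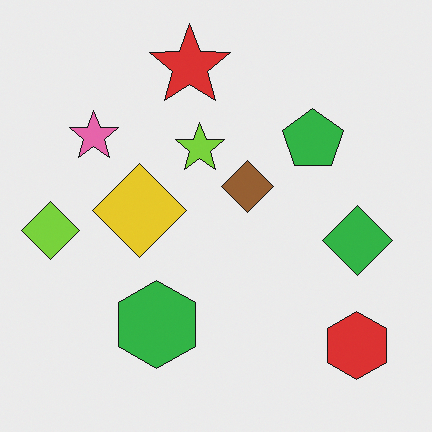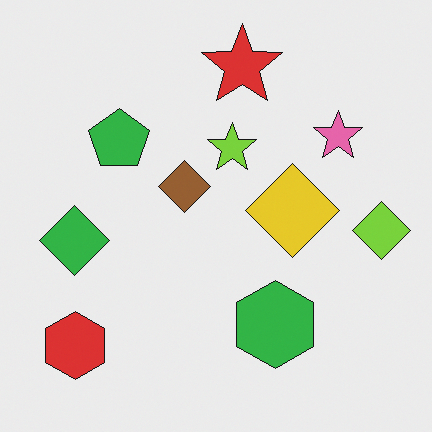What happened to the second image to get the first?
This is the original image flipped horizontally (left ↔ right).

The lime diamond is in the right of the second image and the left of the first — shapes on opposite sides of the vertical midline have swapped in a mirror flip.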